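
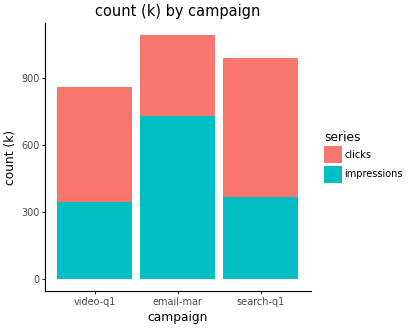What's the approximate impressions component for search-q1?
impressions top ≈ 400, bottom ≈ 0; segment ≈ 400.

≈ 400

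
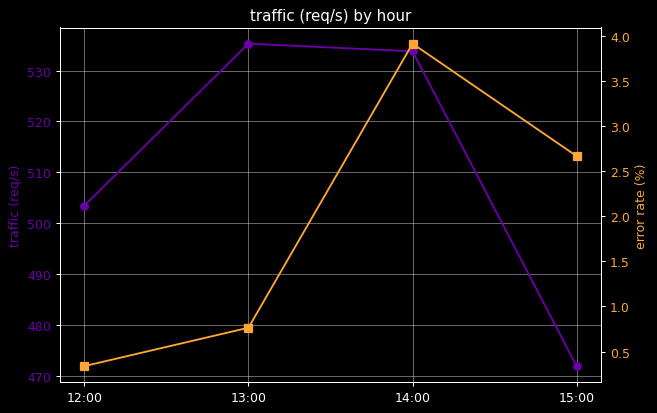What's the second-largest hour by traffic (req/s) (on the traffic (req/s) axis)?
Top 3 (on the traffic (req/s) axis): 13:00 ≈ 540, 14:00 ≈ 530, 12:00 ≈ 500.

14:00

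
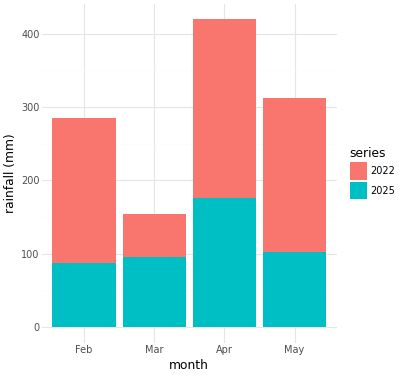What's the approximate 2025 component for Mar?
2025 top ≈ 100, bottom ≈ 0; segment ≈ 100.

≈ 100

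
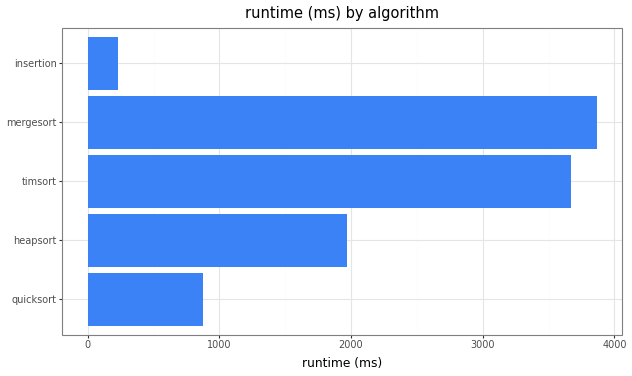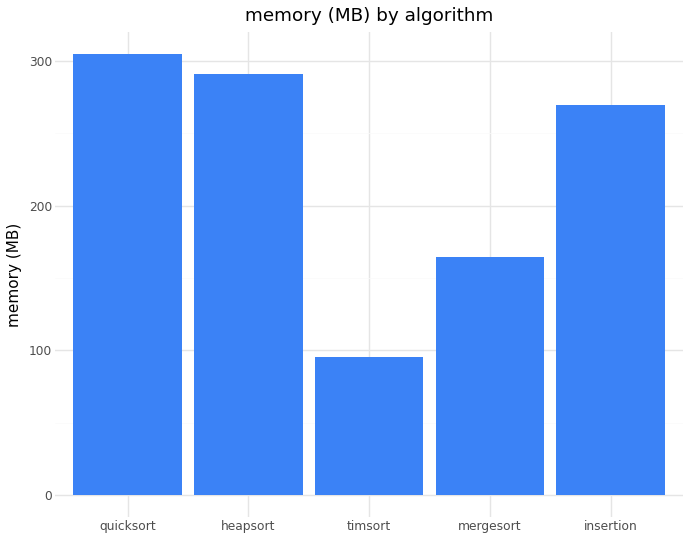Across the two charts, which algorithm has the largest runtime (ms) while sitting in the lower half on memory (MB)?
mergesort

Chart 2 median memory (MB) ≈ 250; below-median algorithms: timsort, mergesort. Among those, mergesort has the highest runtime (ms) (≈ 4000).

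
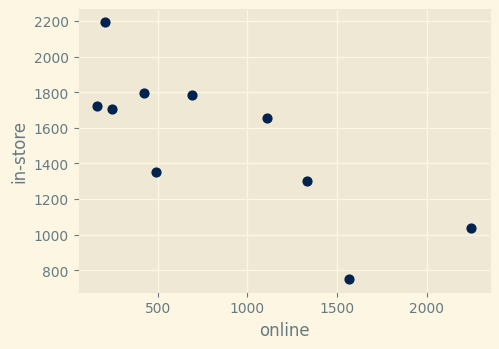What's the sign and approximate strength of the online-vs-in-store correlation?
negative, strong

Points are negatively correlated; strong (|r| ≈ 0.8).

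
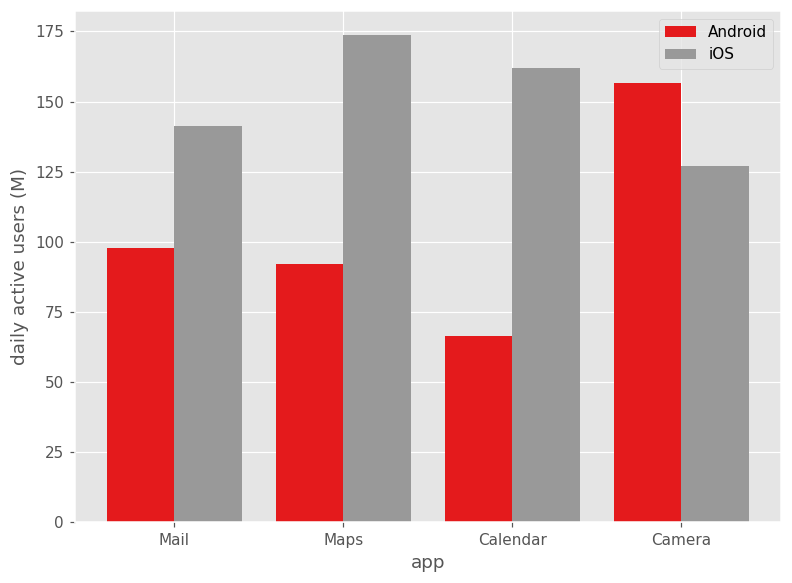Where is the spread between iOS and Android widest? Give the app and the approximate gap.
Calendar: iOS ≈ 160, Android ≈ 60 → gap ≈ 100. Next-largest (Maps) is only ≈ 80.

Calendar, ≈ 100 M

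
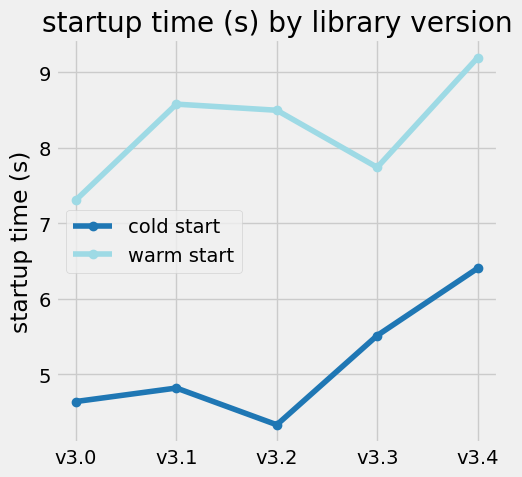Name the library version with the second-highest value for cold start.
v3.3

Top 3 for cold start: v3.4 ≈ 6.5, v3.3 ≈ 5.5, v3.1 ≈ 5.0.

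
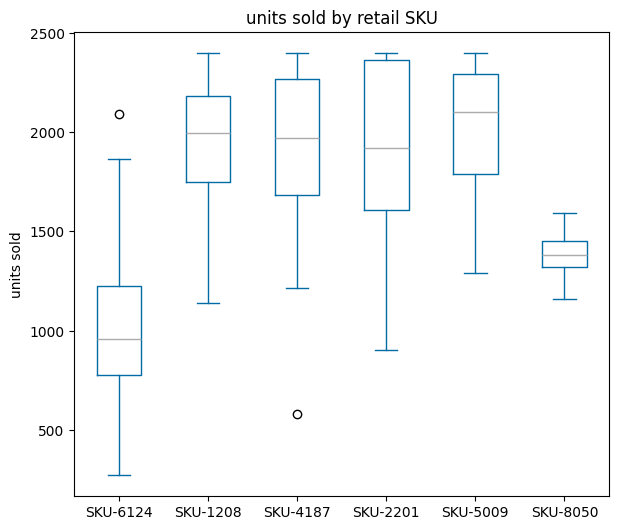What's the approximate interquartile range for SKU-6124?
≈ 400

Q3 ≈ 1200, Q1 ≈ 800; IQR ≈ 400.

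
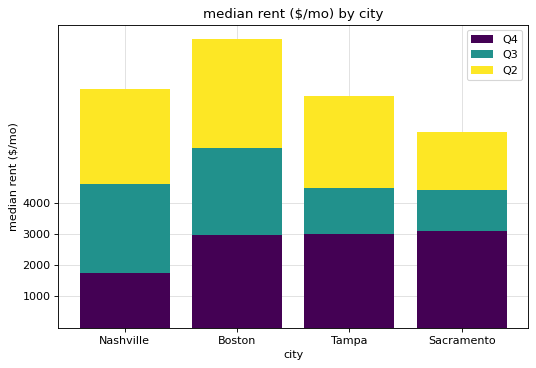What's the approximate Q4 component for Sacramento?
Q4 top ≈ 3000, bottom ≈ 0; segment ≈ 3000.

≈ 3000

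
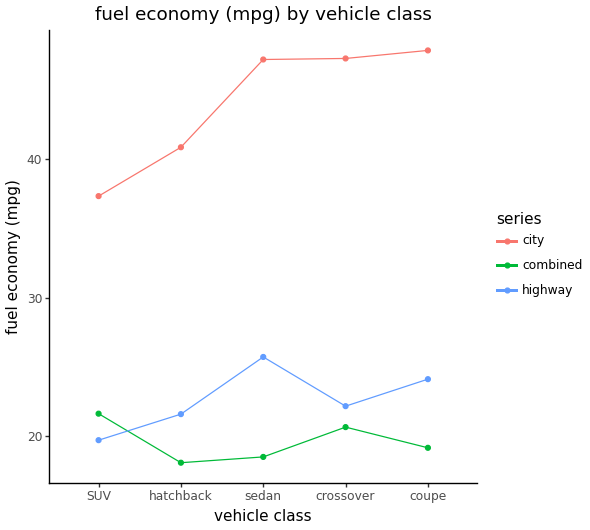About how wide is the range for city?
Max coupe ≈ 50, min SUV ≈ 35; range ≈ 15.

≈ 15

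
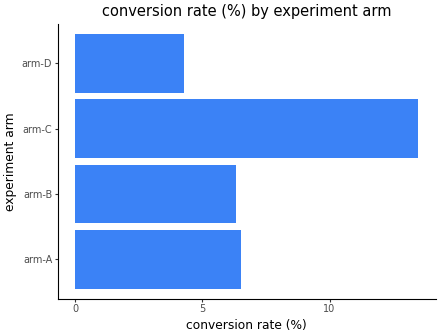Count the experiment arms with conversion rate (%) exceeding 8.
Above 8: arm-C.

1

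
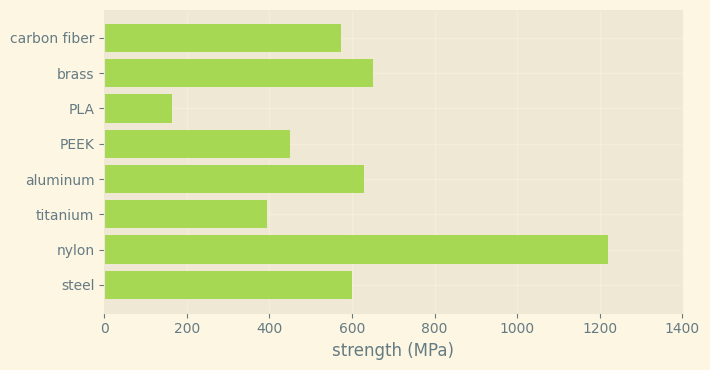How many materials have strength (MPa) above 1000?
Above 1000: nylon.

1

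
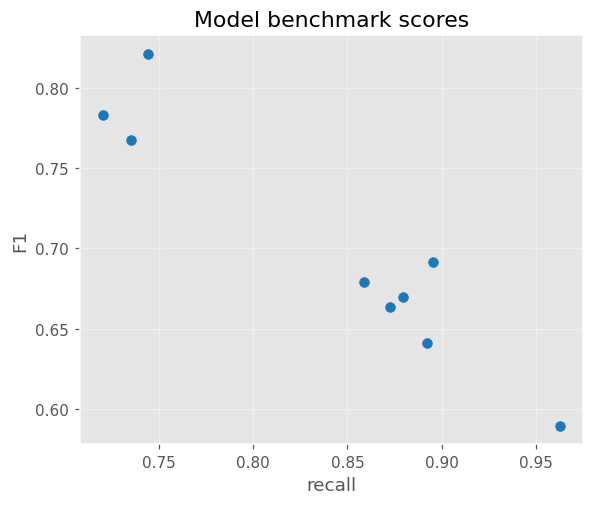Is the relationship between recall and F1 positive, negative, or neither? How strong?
negative, strong

Points are negatively correlated; strong (|r| ≈ 1.0).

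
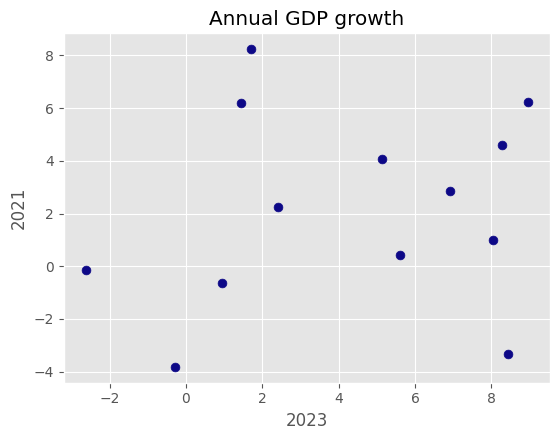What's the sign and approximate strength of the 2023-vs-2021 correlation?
Points are roughly uncorrelated; weak (|r| ≈ 0.2).

no clear correlation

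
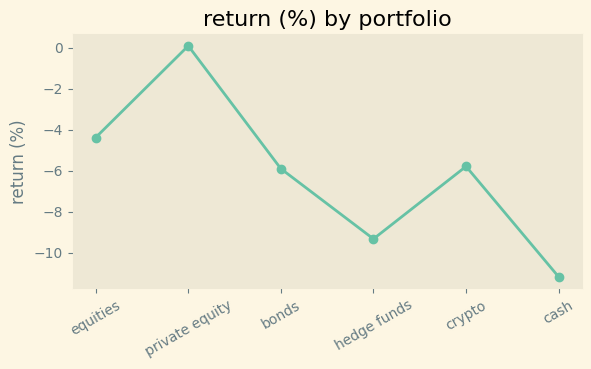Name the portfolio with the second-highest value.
equities

Top 3: private equity ≈ 0, equities ≈ -4, crypto ≈ -6.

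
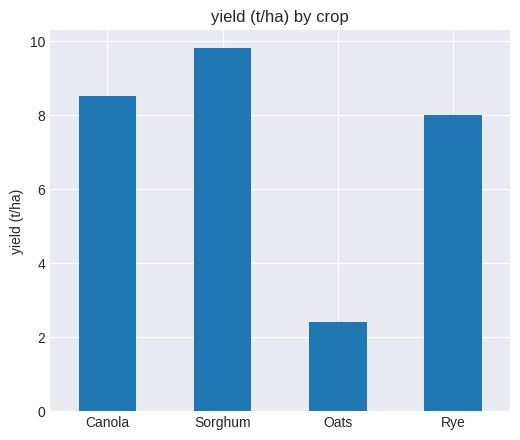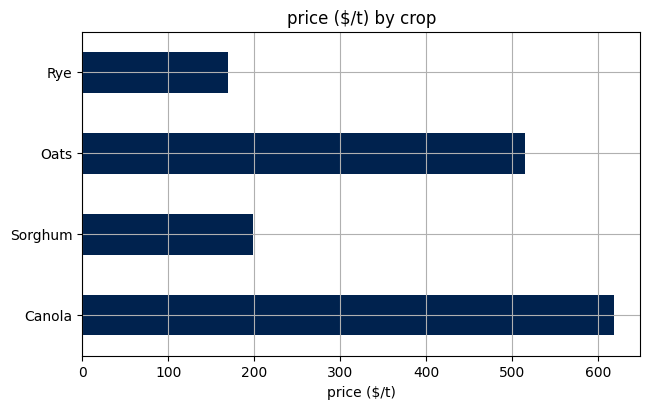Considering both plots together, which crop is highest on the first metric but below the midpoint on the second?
Sorghum

Chart 2 median price ($/t) ≈ 400; below-median crops: Sorghum, Rye. Among those, Sorghum has the highest yield (t/ha) (≈ 10).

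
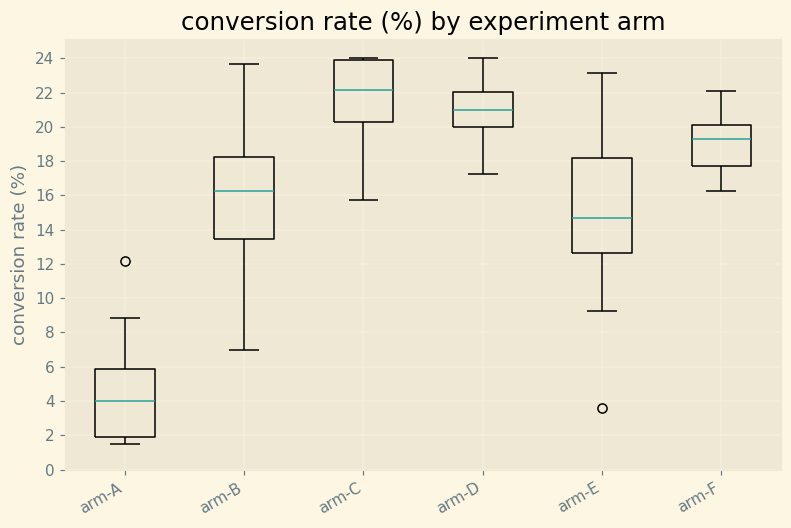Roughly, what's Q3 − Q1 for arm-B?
Q3 ≈ 18, Q1 ≈ 14; IQR ≈ 4.

≈ 4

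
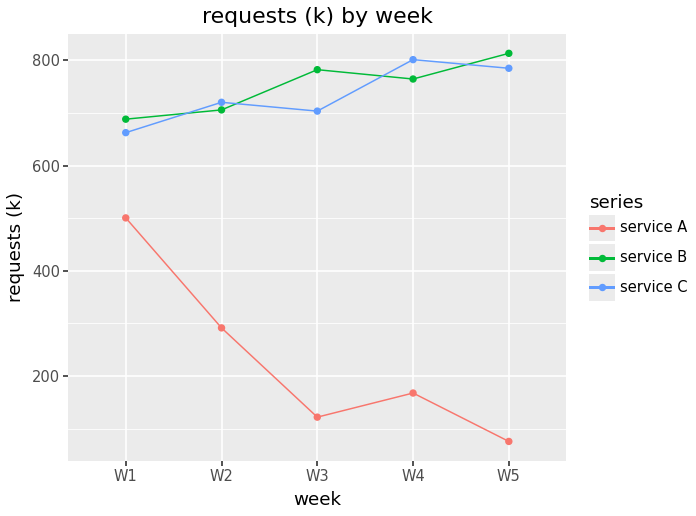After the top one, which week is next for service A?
Top 3 for service A: W1 ≈ 500, W2 ≈ 300, W4 ≈ 200.

W2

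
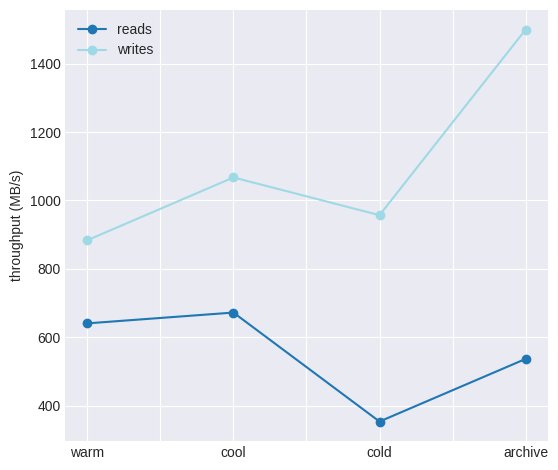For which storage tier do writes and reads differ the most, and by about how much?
archive: writes ≈ 1500, reads ≈ 500 → gap ≈ 1000. Next-largest (cold) is only ≈ 600.

archive, ≈ 1000 MB/s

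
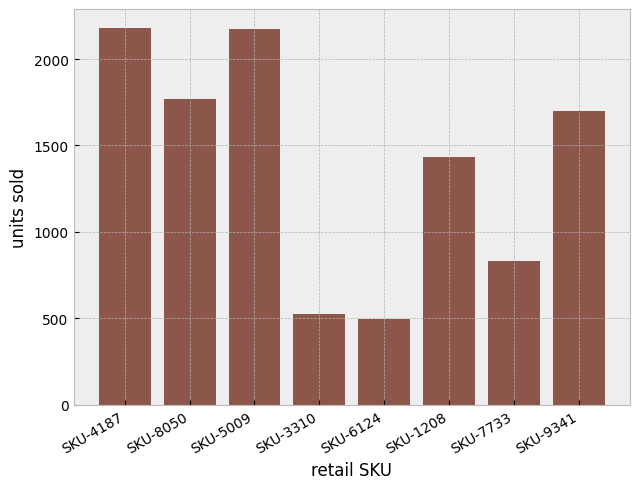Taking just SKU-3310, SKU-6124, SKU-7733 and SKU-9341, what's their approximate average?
≈ 850

(600 + 400 + 800 + 1600) / 4 ≈ 850.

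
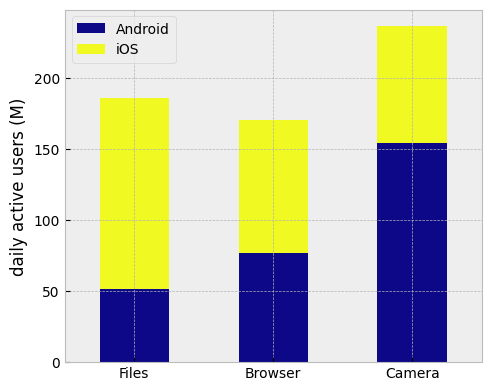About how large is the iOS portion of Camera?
≈ 80

iOS top ≈ 240, bottom ≈ 160; segment ≈ 80.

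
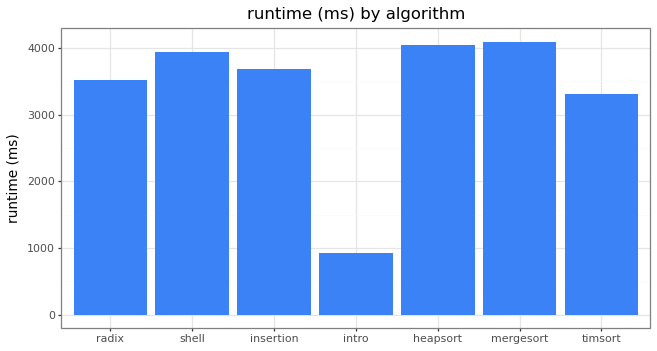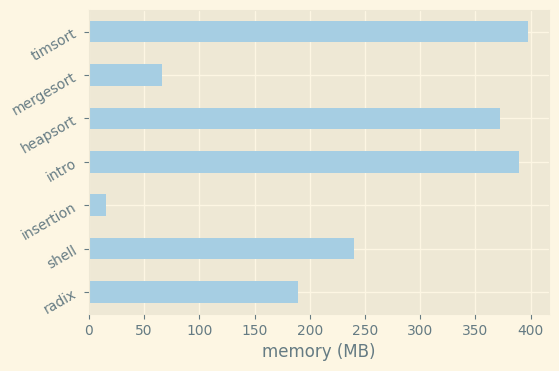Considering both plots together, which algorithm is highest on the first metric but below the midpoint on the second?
Chart 2 median memory (MB) ≈ 250; below-median algorithms: radix, insertion, mergesort. Among those, mergesort has the highest runtime (ms) (≈ 4000).

mergesort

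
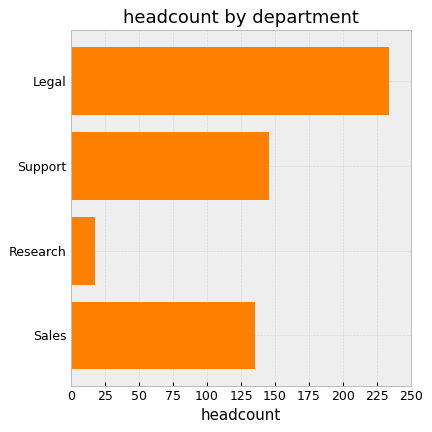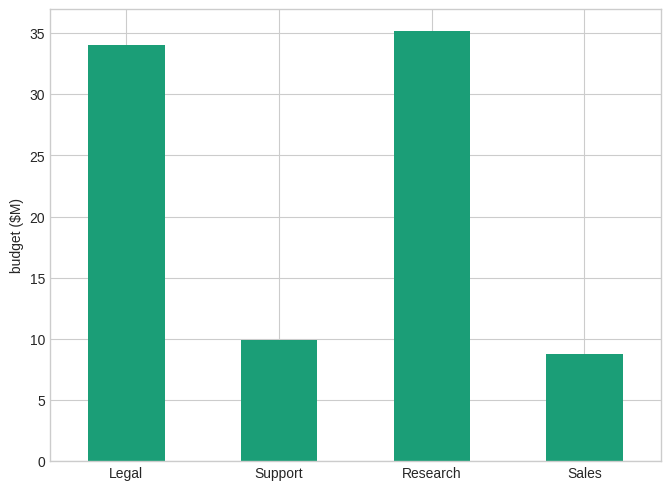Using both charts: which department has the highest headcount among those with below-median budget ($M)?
Support

Chart 2 median budget ($M) ≈ 20; below-median departments: Support, Sales. Among those, Support has the highest headcount (≈ 150).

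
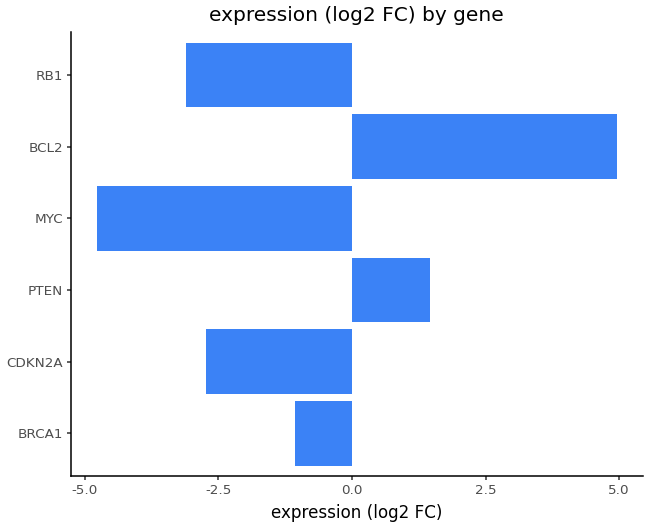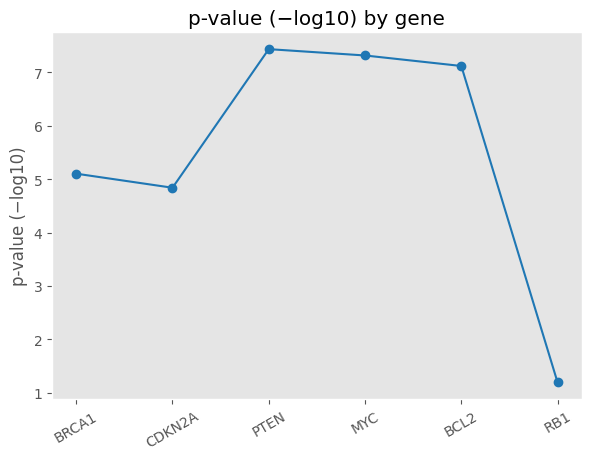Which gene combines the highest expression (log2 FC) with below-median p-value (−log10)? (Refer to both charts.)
BRCA1

Chart 2 median p-value (−log10) ≈ 6; below-median genes: BRCA1, CDKN2A, RB1. Among those, BRCA1 has the highest expression (log2 FC) (≈ -1).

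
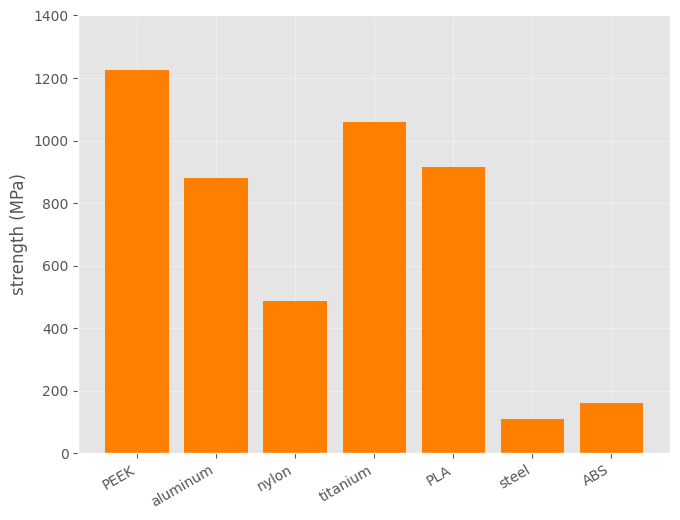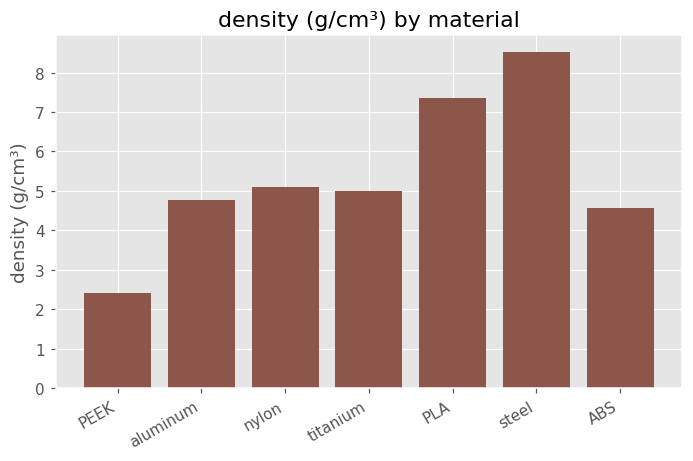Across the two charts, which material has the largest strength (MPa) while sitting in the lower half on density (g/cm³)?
Chart 2 median density (g/cm³) ≈ 5; below-median materials: PEEK, aluminum, ABS. Among those, PEEK has the highest strength (MPa) (≈ 1200).

PEEK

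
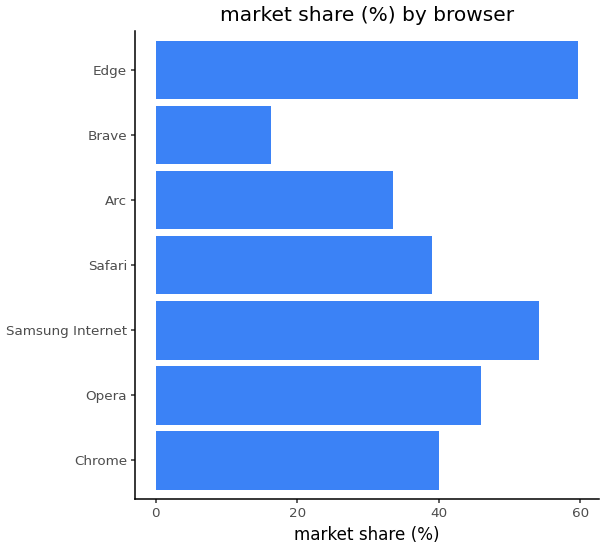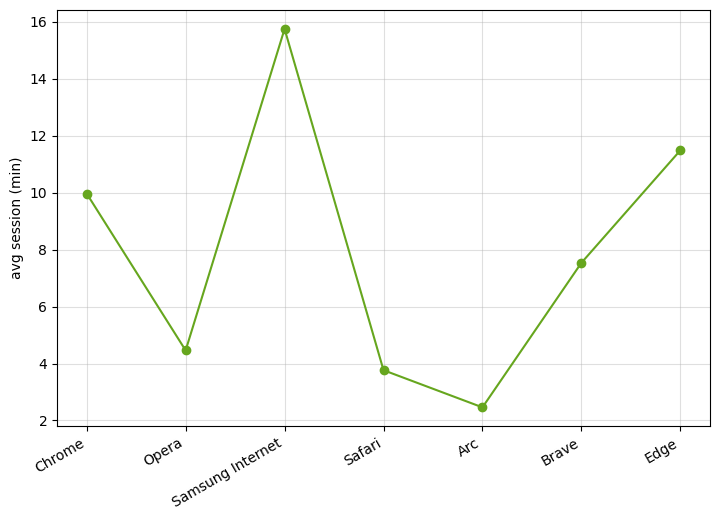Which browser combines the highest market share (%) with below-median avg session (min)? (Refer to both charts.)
Chart 2 median avg session (min) ≈ 8; below-median browsers: Opera, Safari, Arc. Among those, Opera has the highest market share (%) (≈ 50).

Opera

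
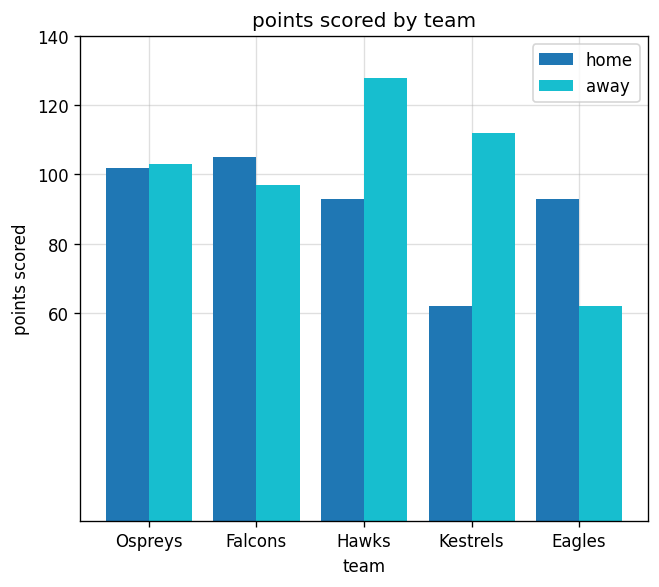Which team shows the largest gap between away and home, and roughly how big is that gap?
Kestrels, ≈ 60

Kestrels: away ≈ 120, home ≈ 60 → gap ≈ 60. Next-largest (Hawks) is only ≈ 20.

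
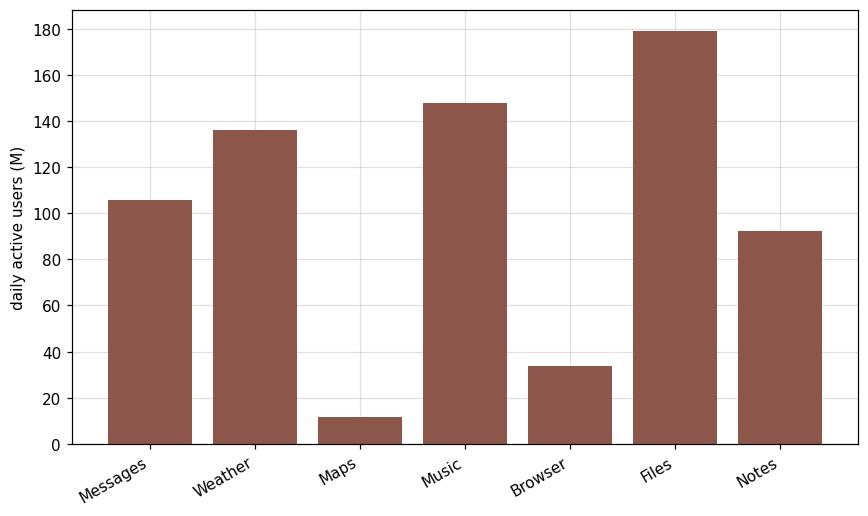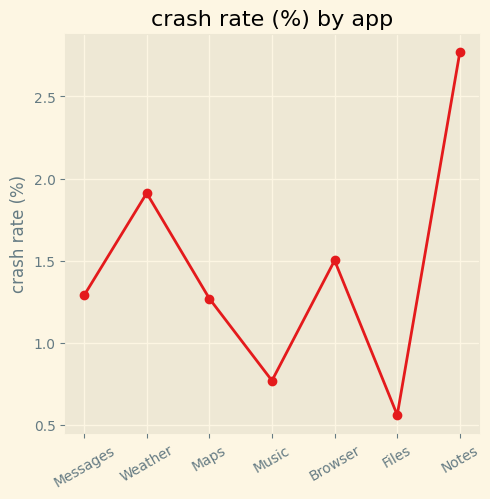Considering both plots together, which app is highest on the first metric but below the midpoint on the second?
Chart 2 median crash rate (%) ≈ 1.5; below-median apps: Maps, Music, Files. Among those, Files has the highest daily active users (M) (≈ 180).

Files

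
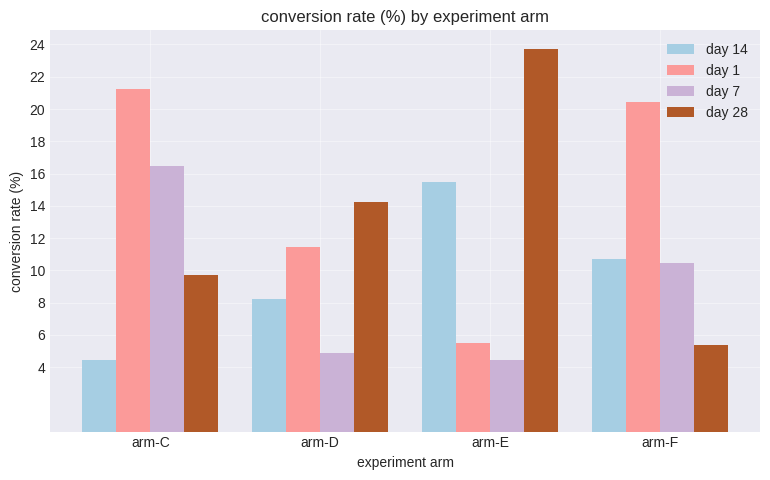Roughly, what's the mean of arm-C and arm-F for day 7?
(16 + 10) / 2 ≈ 13.

≈ 13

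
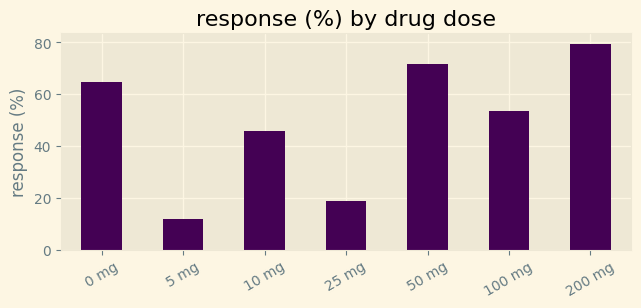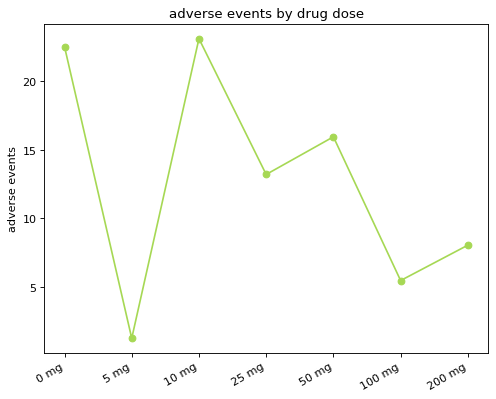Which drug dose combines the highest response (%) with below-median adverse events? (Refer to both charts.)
Chart 2 median adverse events ≈ 15; below-median drug doses: 5 mg, 100 mg, 200 mg. Among those, 200 mg has the highest response (%) (≈ 80).

200 mg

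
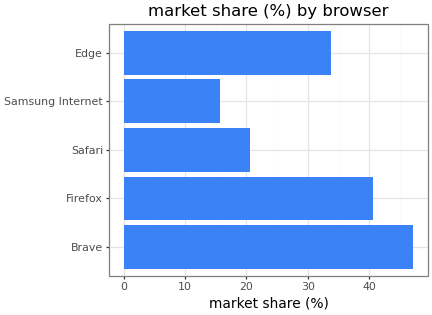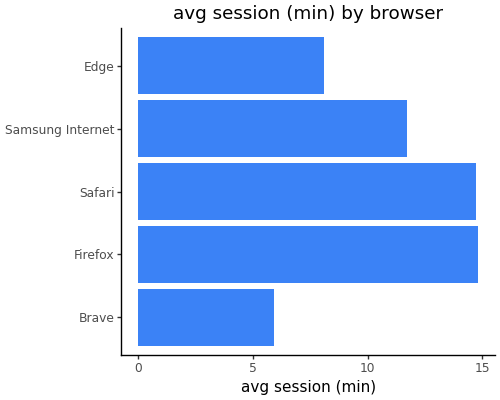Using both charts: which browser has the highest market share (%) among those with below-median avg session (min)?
Brave

Chart 2 median avg session (min) ≈ 12; below-median browsers: Brave, Edge. Among those, Brave has the highest market share (%) (≈ 45).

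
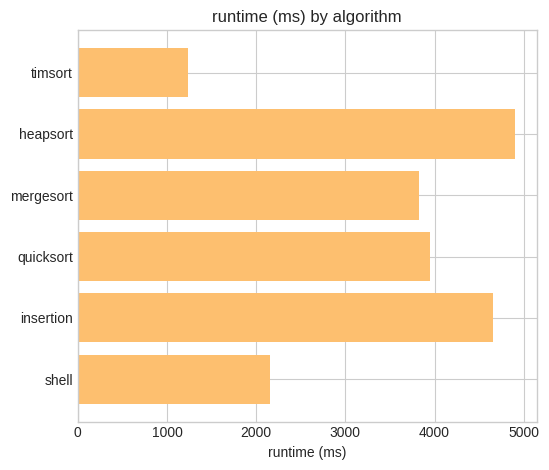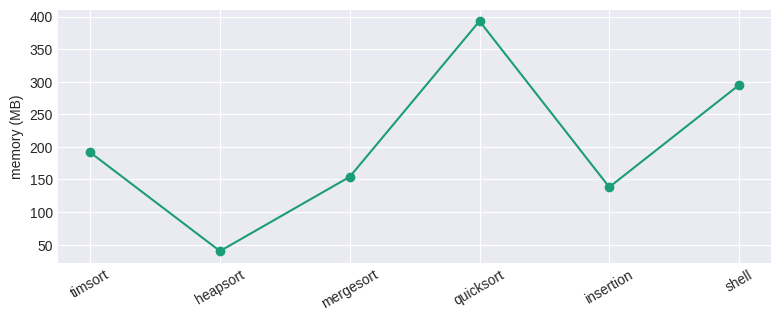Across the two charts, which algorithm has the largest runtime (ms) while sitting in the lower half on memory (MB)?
Chart 2 median memory (MB) ≈ 150; below-median algorithms: heapsort, mergesort, insertion. Among those, heapsort has the highest runtime (ms) (≈ 5000).

heapsort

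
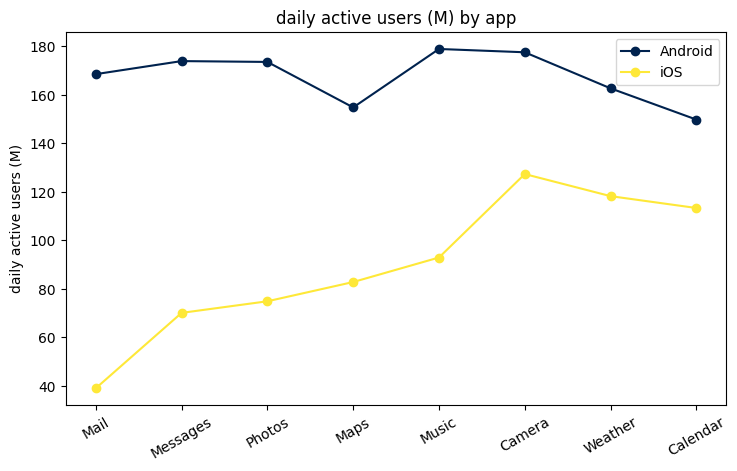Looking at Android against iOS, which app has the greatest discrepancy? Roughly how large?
Mail: Android ≈ 160, iOS ≈ 40 → gap ≈ 120. Next-largest (Messages) is only ≈ 100.

Mail, ≈ 120 M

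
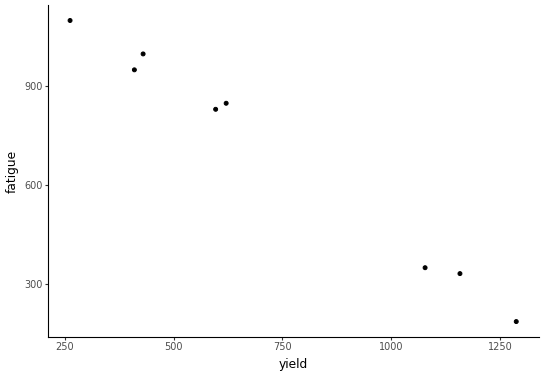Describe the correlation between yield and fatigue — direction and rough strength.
Points are negatively correlated; strong (|r| ≈ 1.0).

negative, strong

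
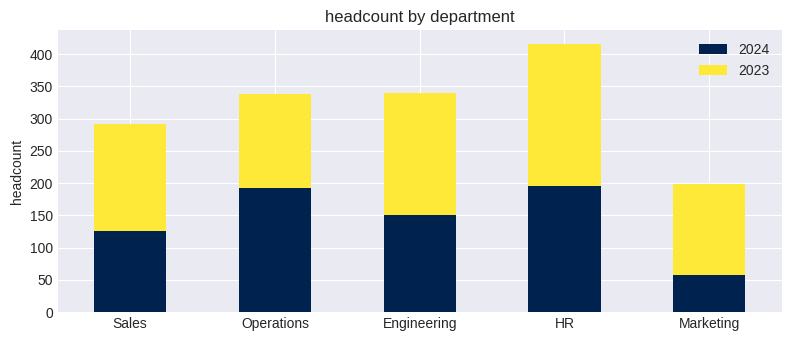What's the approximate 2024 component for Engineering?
2024 top ≈ 150, bottom ≈ 0; segment ≈ 150.

≈ 150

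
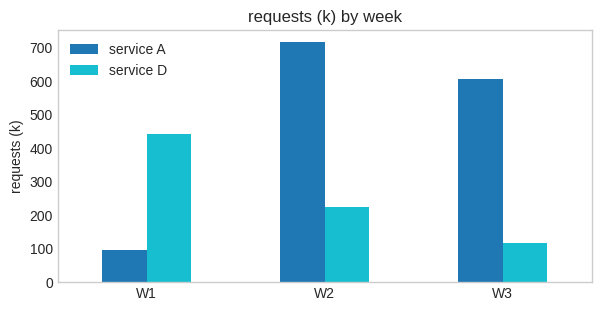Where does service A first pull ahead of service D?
W1: service A ≈ 100 vs service D ≈ 400 (not yet); W2: service A ≈ 700 vs service D ≈ 200 (first crossover).

W2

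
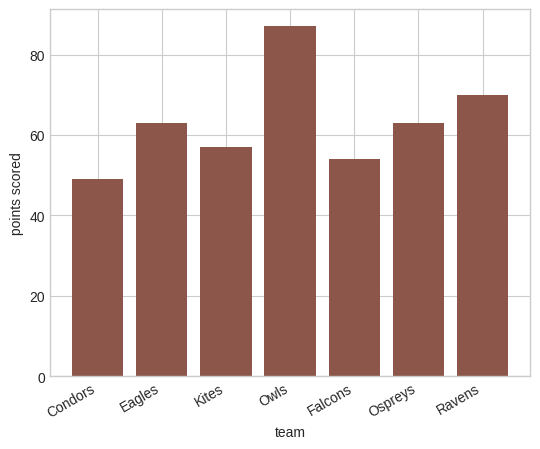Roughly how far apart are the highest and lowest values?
≈ 40

Max Owls ≈ 90, min Condors ≈ 50; range ≈ 40.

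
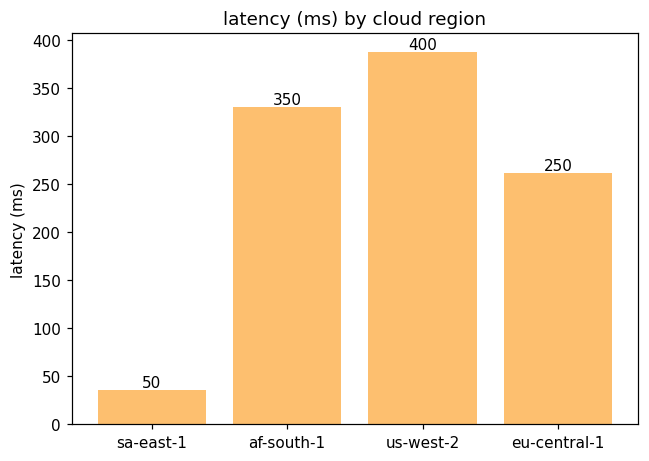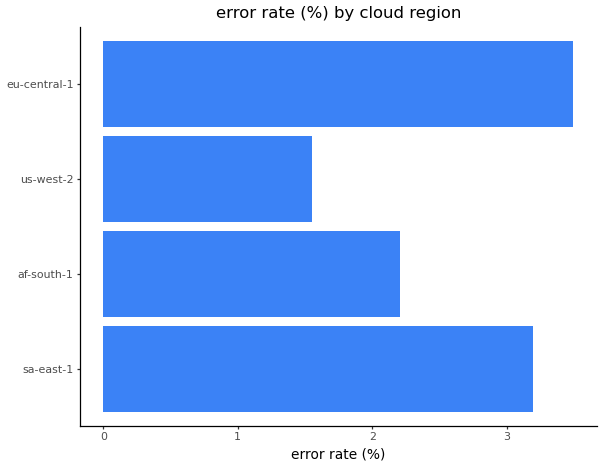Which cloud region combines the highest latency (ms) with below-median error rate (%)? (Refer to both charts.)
Chart 2 median error rate (%) ≈ 2.5; below-median cloud regions: af-south-1, us-west-2. Among those, us-west-2 has the highest latency (ms) (≈ 400).

us-west-2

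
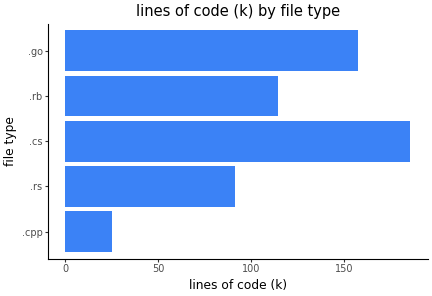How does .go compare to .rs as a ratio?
≈ 1.6×

.go ≈ 160, .rs ≈ 100; 160/100 ≈ 1.6.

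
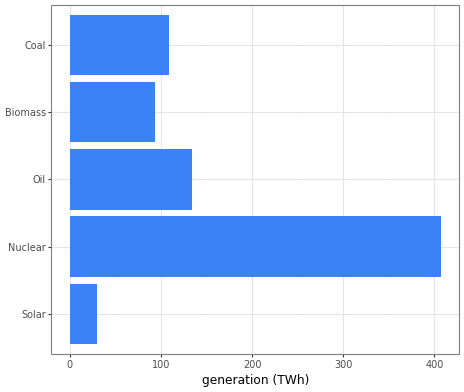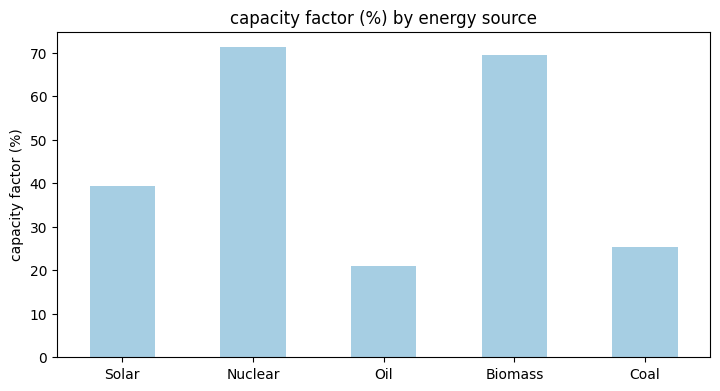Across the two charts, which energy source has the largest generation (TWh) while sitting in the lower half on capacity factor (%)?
Chart 2 median capacity factor (%) ≈ 40; below-median energy sources: Oil, Coal. Among those, Oil has the highest generation (TWh) (≈ 150).

Oil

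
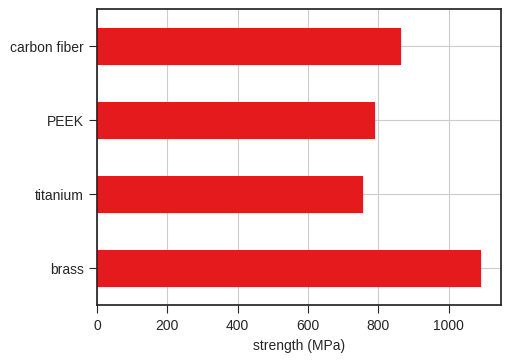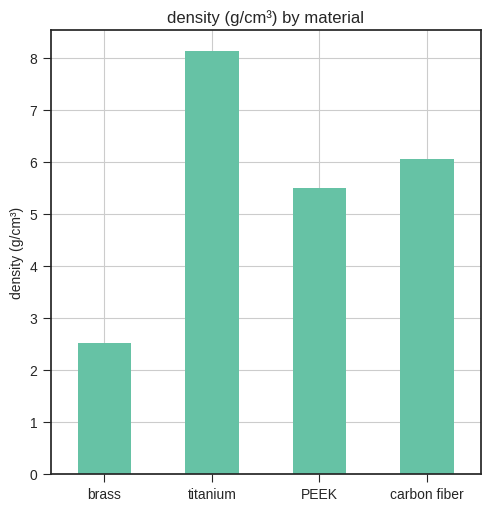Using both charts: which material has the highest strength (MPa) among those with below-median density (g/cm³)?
Chart 2 median density (g/cm³) ≈ 6; below-median materials: brass, PEEK. Among those, brass has the highest strength (MPa) (≈ 1000).

brass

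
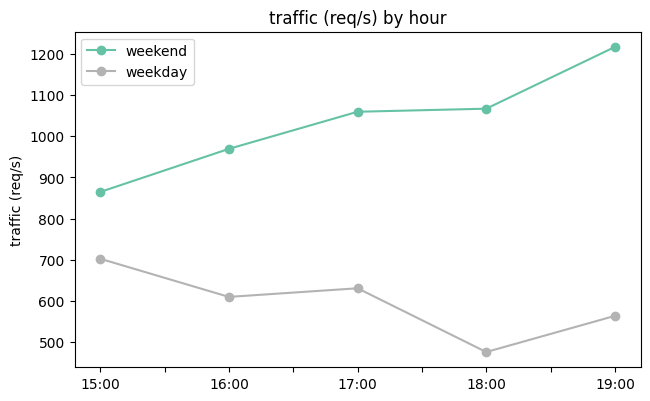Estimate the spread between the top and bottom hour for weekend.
≈ 300

Max 19:00 ≈ 1200, min 15:00 ≈ 900; range ≈ 300.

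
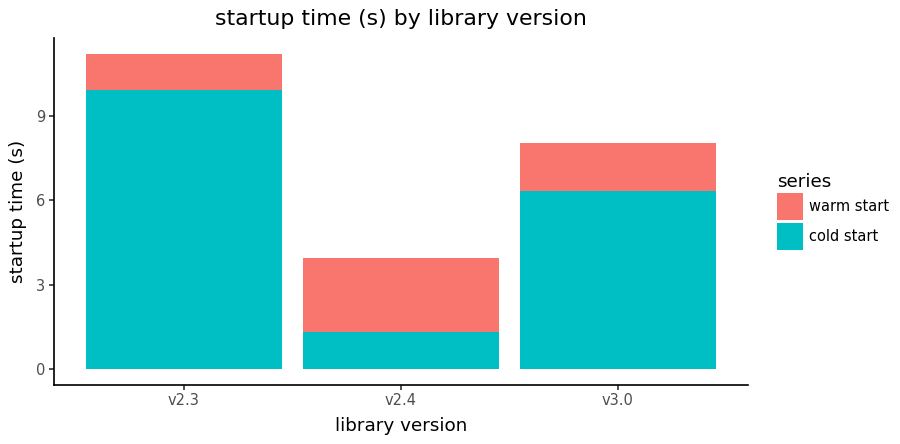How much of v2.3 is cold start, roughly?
cold start top ≈ 10, bottom ≈ 0; segment ≈ 10.

≈ 10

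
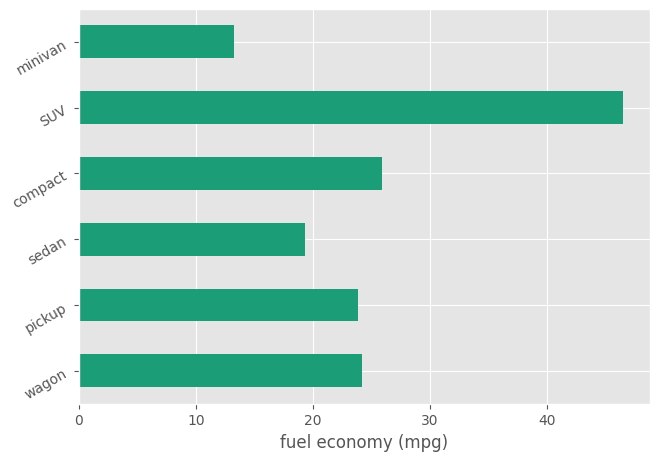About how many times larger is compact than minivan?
compact ≈ 25, minivan ≈ 15; 25/15 ≈ 1.67.

≈ 1.67×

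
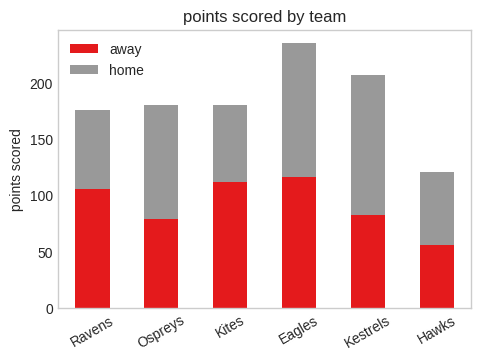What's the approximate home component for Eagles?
≈ 120

home top ≈ 240, bottom ≈ 120; segment ≈ 120.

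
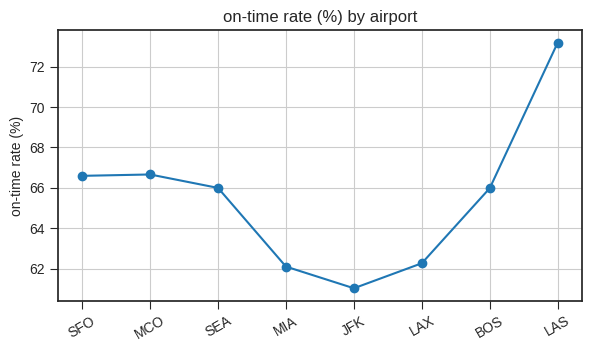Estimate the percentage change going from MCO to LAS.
MCO ≈ 66, LAS ≈ 74; (74 − 66) / 66 ≈ +12.1%.

≈ +12.1%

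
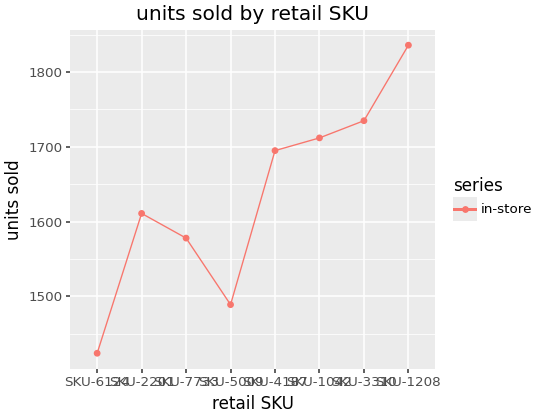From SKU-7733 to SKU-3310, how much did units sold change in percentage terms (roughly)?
≈ +9.4%

SKU-7733 ≈ 1600, SKU-3310 ≈ 1750; (1750 − 1600) / 1600 ≈ +9.4%.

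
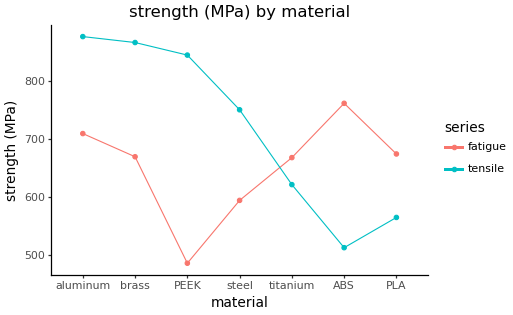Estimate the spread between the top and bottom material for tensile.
≈ 400

Max aluminum ≈ 900, min ABS ≈ 500; range ≈ 400.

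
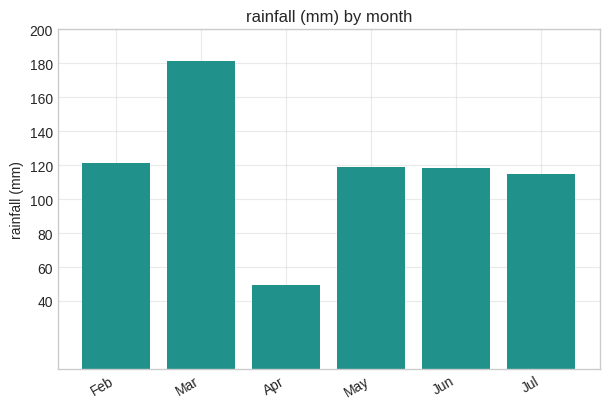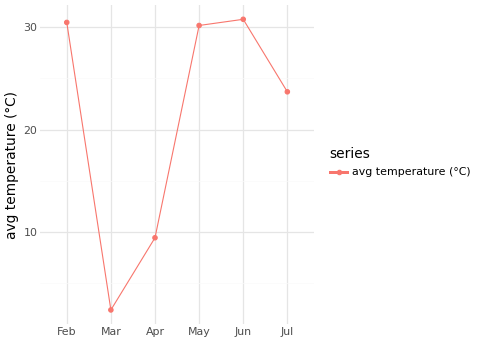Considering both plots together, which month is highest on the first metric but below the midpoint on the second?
Chart 2 median avg temperature (°C) ≈ 25; below-median months: Mar, Apr, Jul. Among those, Mar has the highest rainfall (mm) (≈ 180).

Mar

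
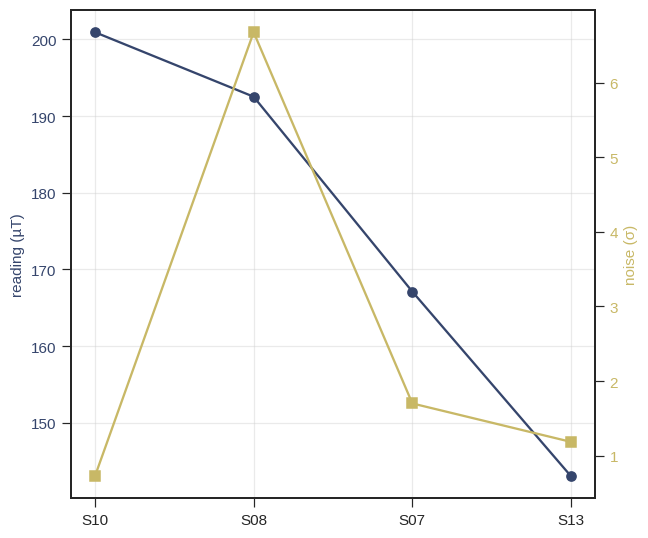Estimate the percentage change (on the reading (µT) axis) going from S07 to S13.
S07 ≈ 165, S13 ≈ 145; (145 − 165) / 165 ≈ -12.1%.

≈ -12.1%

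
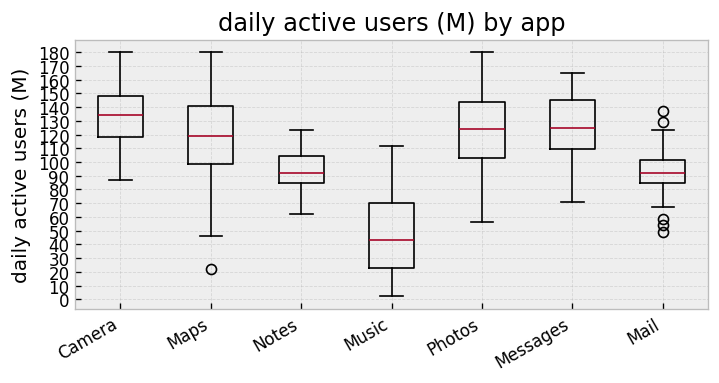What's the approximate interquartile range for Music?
Q3 ≈ 70, Q1 ≈ 20; IQR ≈ 50.

≈ 50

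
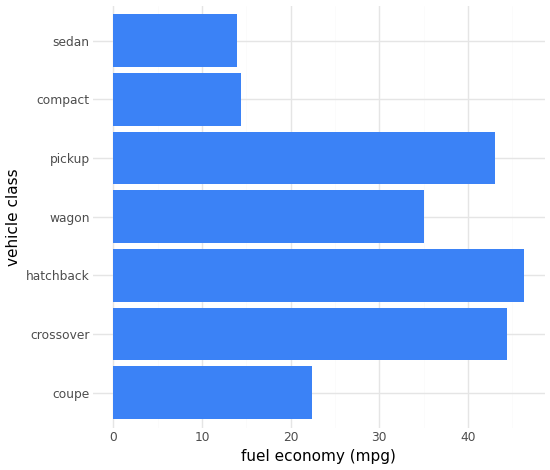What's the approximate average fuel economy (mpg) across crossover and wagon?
≈ 40

(45 + 35) / 2 ≈ 40.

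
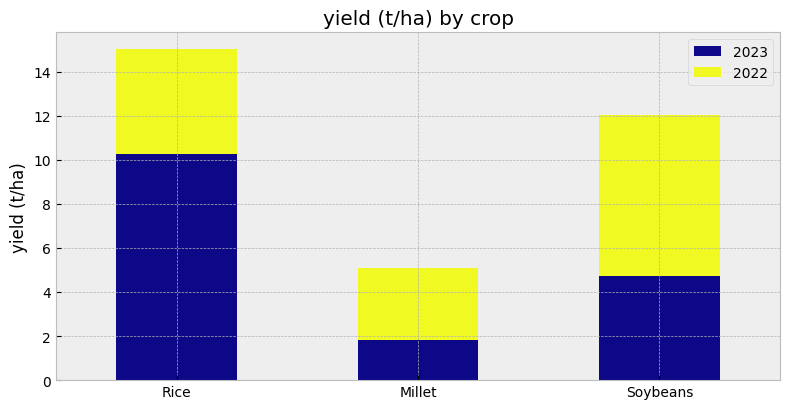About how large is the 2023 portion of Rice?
2023 top ≈ 10, bottom ≈ 0; segment ≈ 10.

≈ 10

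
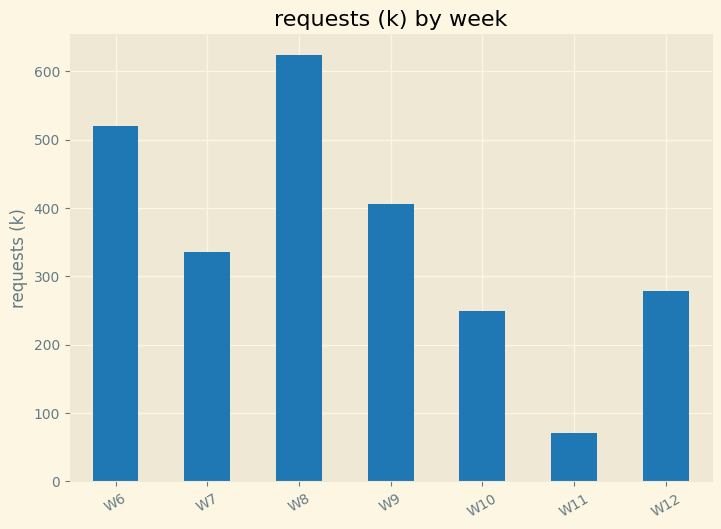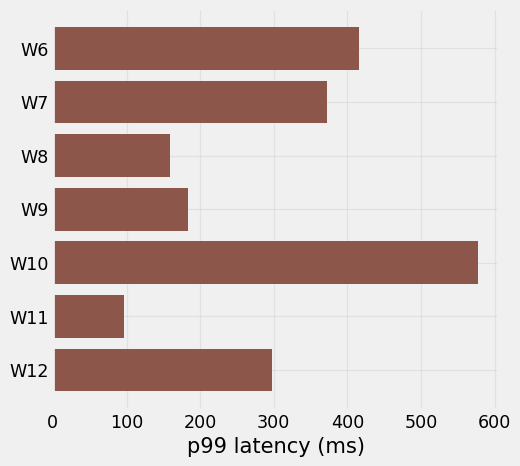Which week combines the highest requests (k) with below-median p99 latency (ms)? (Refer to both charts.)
Chart 2 median p99 latency (ms) ≈ 300; below-median weeks: W8, W9, W11. Among those, W8 has the highest requests (k) (≈ 600).

W8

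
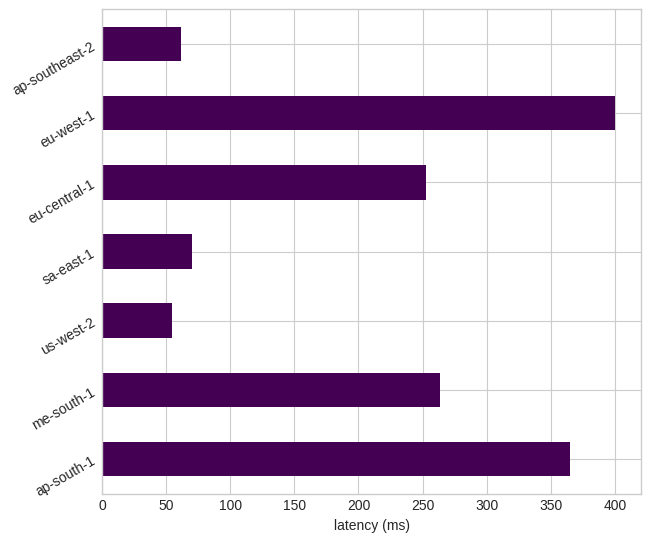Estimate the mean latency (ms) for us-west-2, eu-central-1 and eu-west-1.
≈ 233

(50 + 250 + 400) / 3 ≈ 233.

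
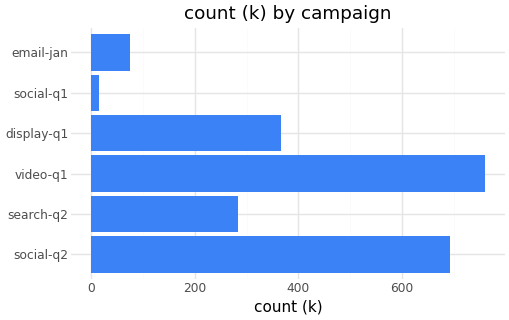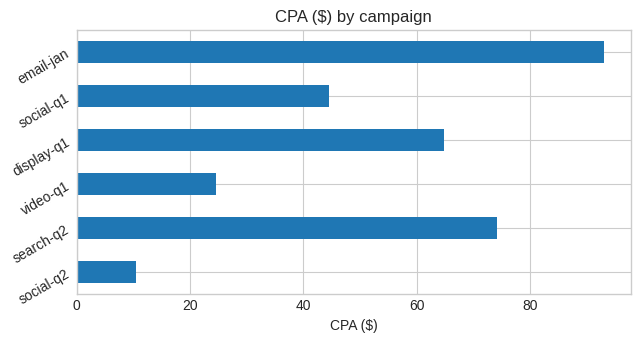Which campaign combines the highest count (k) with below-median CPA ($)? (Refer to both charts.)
video-q1

Chart 2 median CPA ($) ≈ 50; below-median campaigns: social-q2, video-q1, social-q1. Among those, video-q1 has the highest count (k) (≈ 800).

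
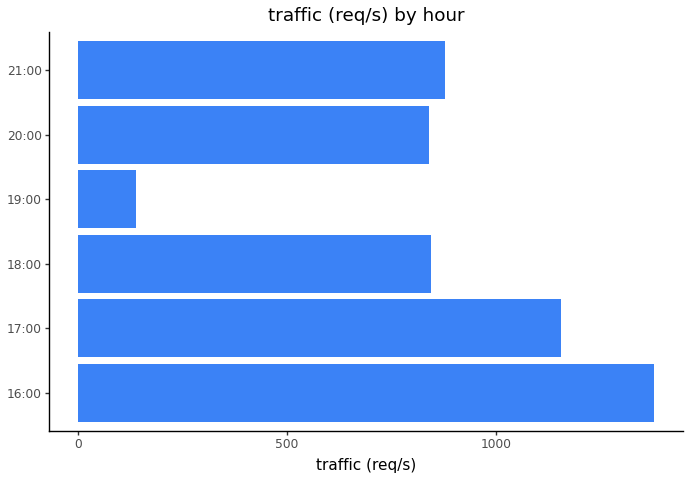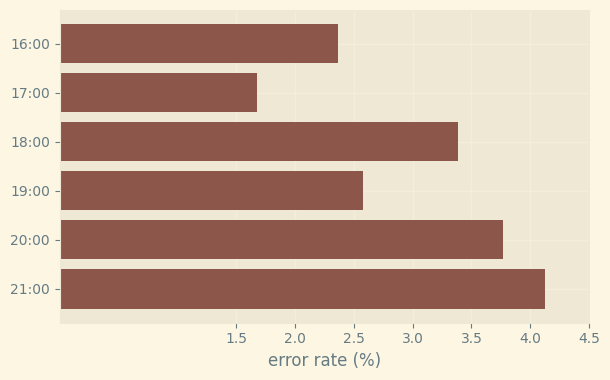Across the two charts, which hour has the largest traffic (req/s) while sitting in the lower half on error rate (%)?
16:00

Chart 2 median error rate (%) ≈ 3; below-median hours: 16:00, 17:00, 19:00. Among those, 16:00 has the highest traffic (req/s) (≈ 1400).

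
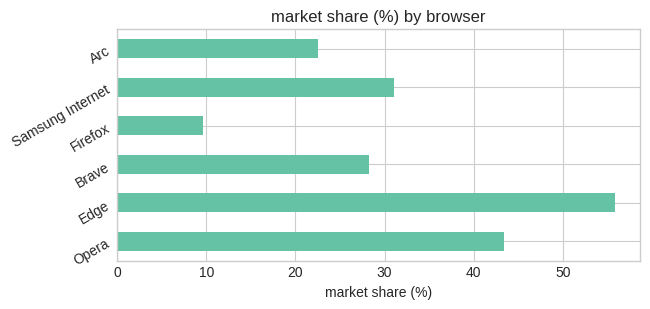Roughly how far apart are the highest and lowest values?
≈ 45

Max Edge ≈ 55, min Firefox ≈ 10; range ≈ 45.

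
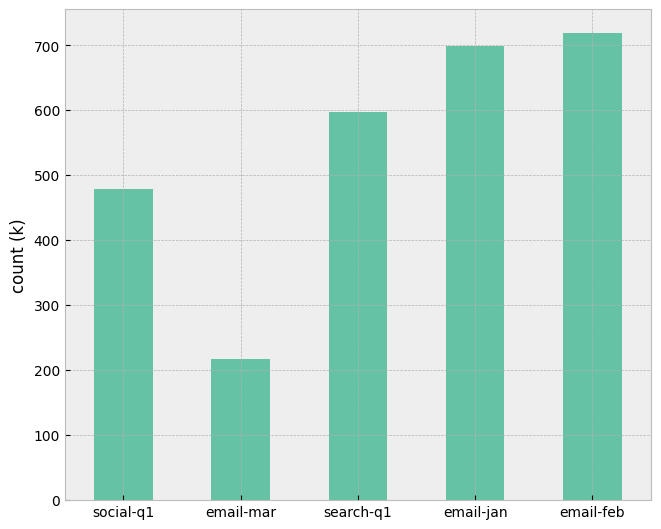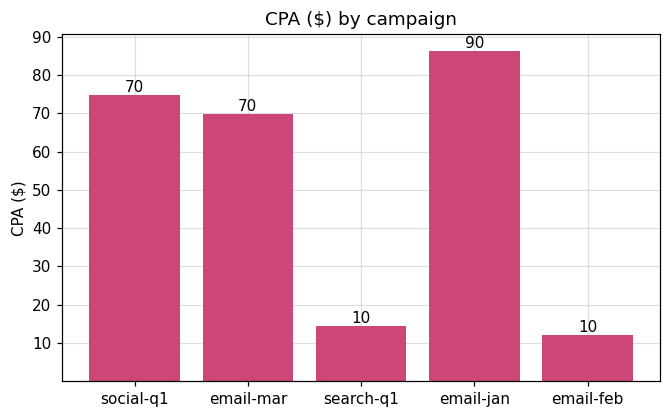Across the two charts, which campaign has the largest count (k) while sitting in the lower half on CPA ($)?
Chart 2 median CPA ($) ≈ 70; below-median campaigns: search-q1, email-feb. Among those, email-feb has the highest count (k) (≈ 700).

email-feb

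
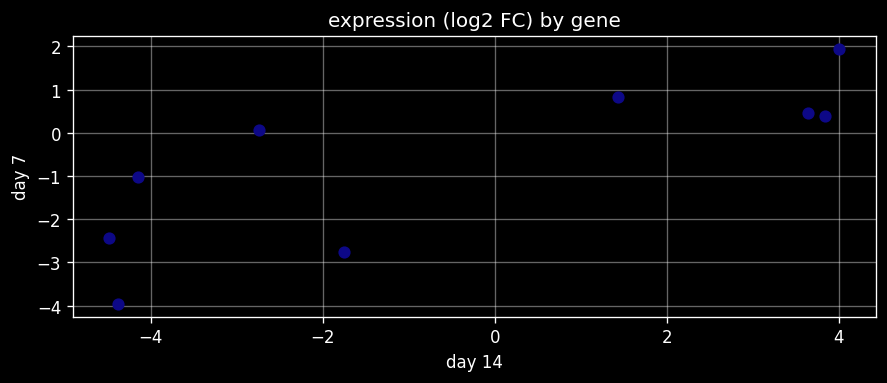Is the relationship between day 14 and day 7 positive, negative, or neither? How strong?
Points are positively correlated; strong (|r| ≈ 0.8).

positive, strong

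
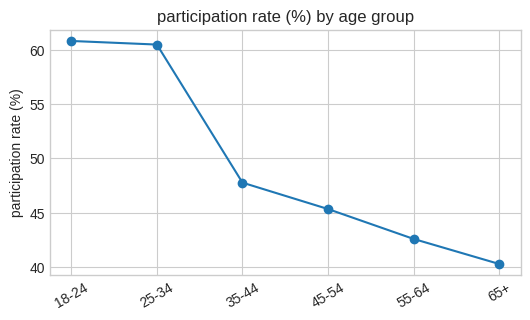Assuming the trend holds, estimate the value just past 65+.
≈ 37

Last three: 46, 42, 40 → slope ≈ -3/step → next ≈ 37.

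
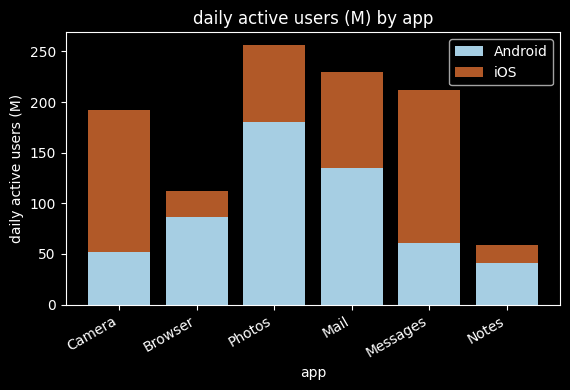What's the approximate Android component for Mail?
≈ 125

Android top ≈ 125, bottom ≈ 0; segment ≈ 125.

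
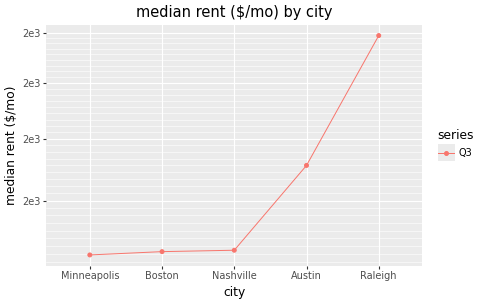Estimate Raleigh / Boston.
Raleigh ≈ 2300, Boston ≈ 1600; 2300/1600 ≈ 1.44.

≈ 1.44×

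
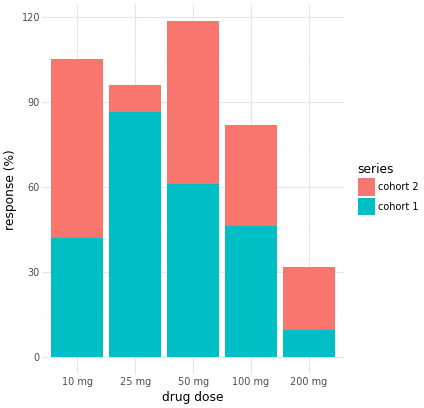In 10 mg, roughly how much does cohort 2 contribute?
≈ 70

cohort 2 top ≈ 110, bottom ≈ 40; segment ≈ 70.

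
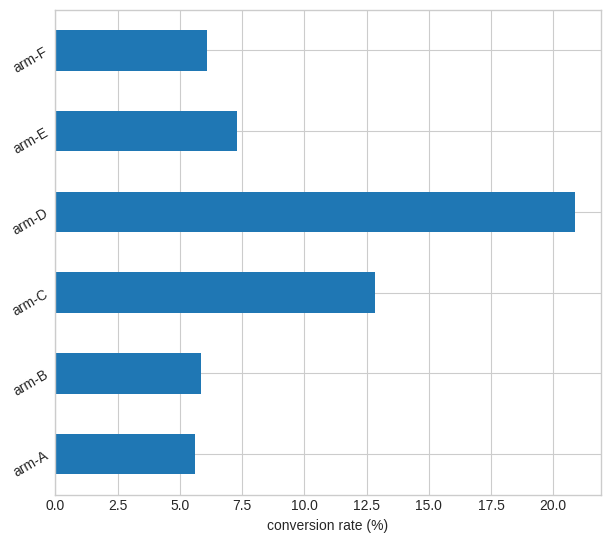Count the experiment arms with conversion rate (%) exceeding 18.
1

Above 18: arm-D.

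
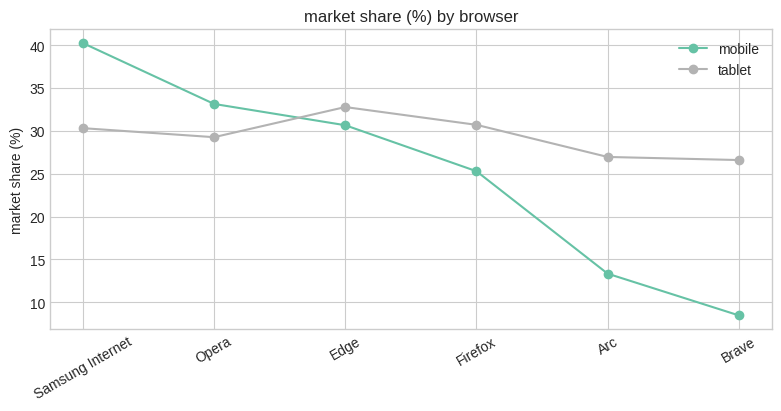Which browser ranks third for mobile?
Edge

Top 4 for mobile: Samsung Internet ≈ 40, Opera ≈ 35, Edge ≈ 30, Firefox ≈ 25.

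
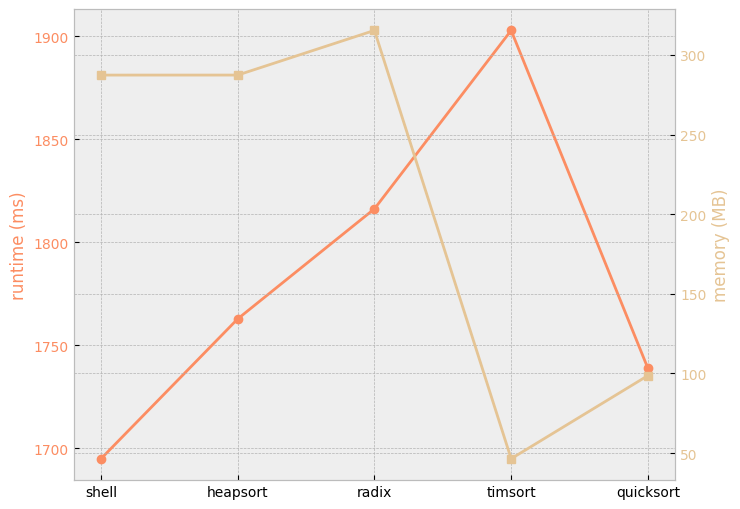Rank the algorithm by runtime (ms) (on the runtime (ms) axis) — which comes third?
Top 4 (on the runtime (ms) axis): timsort ≈ 1900, radix ≈ 1820, heapsort ≈ 1760, quicksort ≈ 1740.

heapsort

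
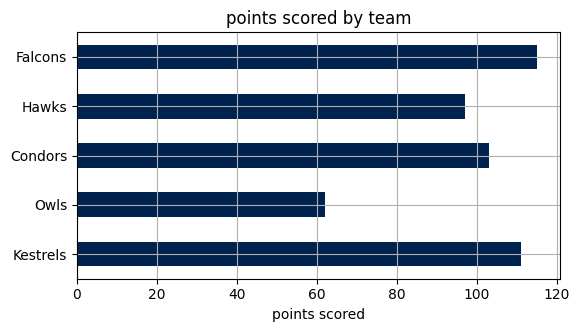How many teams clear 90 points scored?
Above 90: Kestrels, Condors, Hawks, Falcons.

4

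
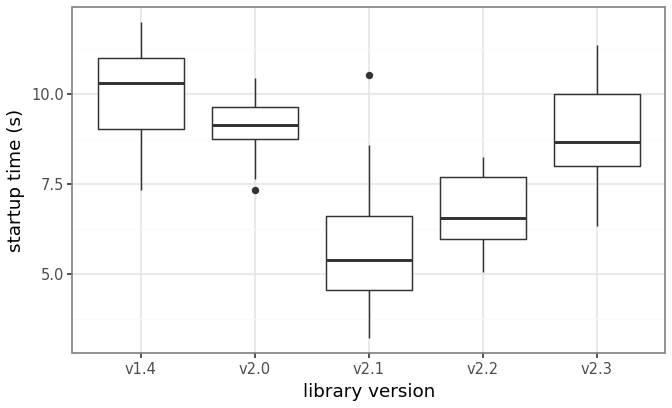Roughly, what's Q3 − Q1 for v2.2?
≈ 1.5

Q3 ≈ 7.5, Q1 ≈ 6.0; IQR ≈ 1.5.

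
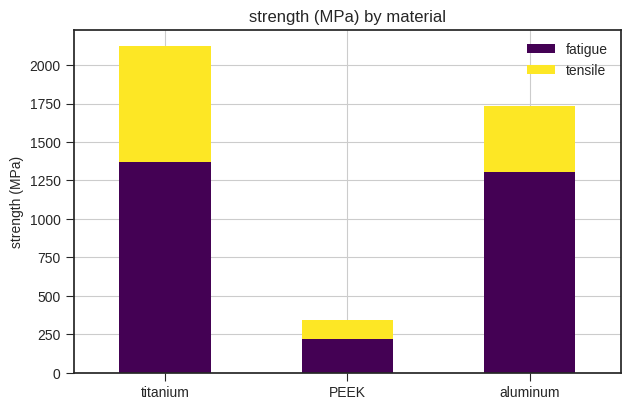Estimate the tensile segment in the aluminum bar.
≈ 400

tensile top ≈ 1800, bottom ≈ 1400; segment ≈ 400.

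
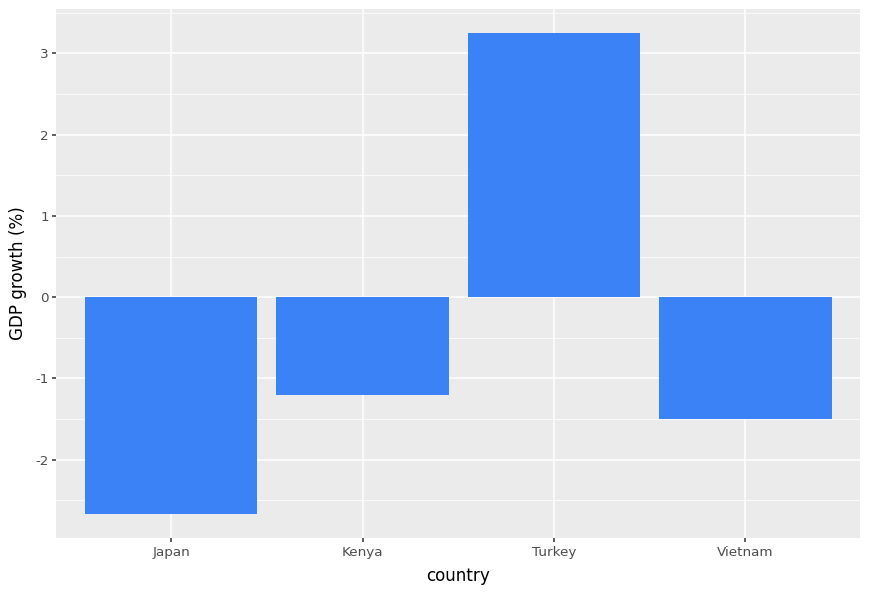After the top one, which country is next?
Top 3: Turkey ≈ 3.5, Kenya ≈ -1.0, Vietnam ≈ -1.5.

Kenya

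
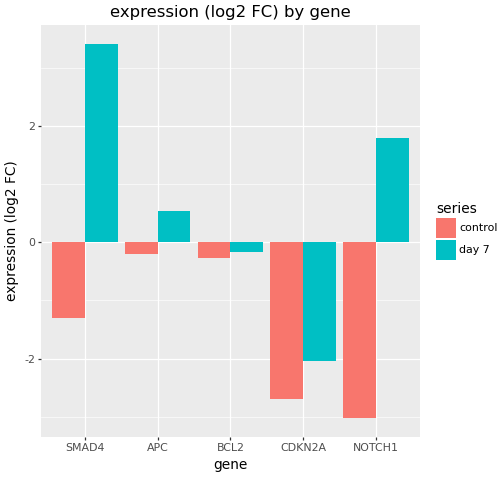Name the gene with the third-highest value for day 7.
Top 4 for day 7: SMAD4 ≈ 3, NOTCH1 ≈ 2, APC ≈ 1, BCL2 ≈ 0.

APC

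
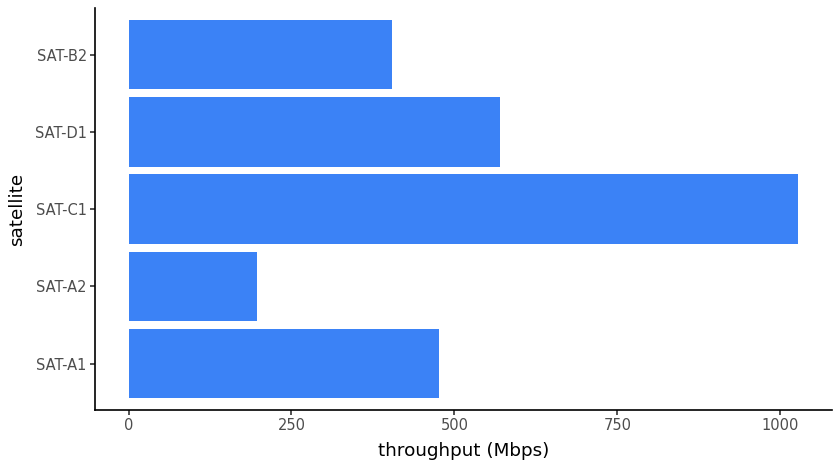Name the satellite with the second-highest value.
Top 3: SAT-C1 ≈ 1000, SAT-D1 ≈ 600, SAT-A1 ≈ 500.

SAT-D1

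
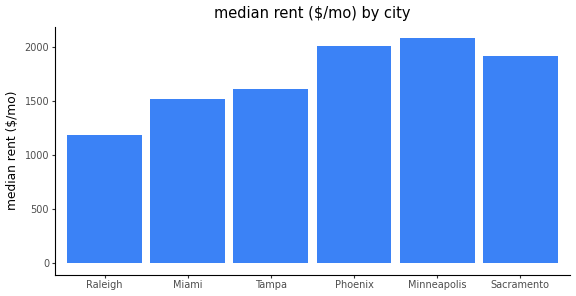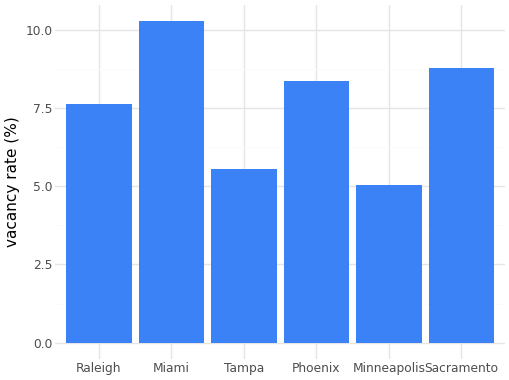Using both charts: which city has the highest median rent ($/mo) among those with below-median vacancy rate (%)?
Chart 2 median vacancy rate (%) ≈ 8; below-median cities: Raleigh, Tampa, Minneapolis. Among those, Minneapolis has the highest median rent ($/mo) (≈ 2000).

Minneapolis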